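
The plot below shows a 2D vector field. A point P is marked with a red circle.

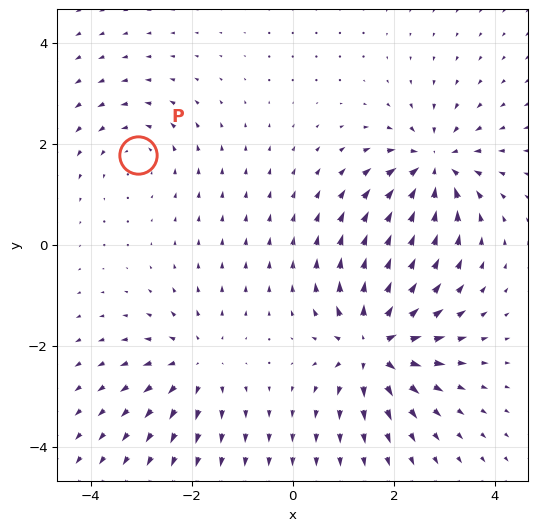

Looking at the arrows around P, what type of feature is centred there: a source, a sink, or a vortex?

vortex

At P (-3.1, 1.8) the arrows circulate counterclockwise. Divergence ≈0, curl about +3 — near-zero divergence with nonzero curl is a vortex.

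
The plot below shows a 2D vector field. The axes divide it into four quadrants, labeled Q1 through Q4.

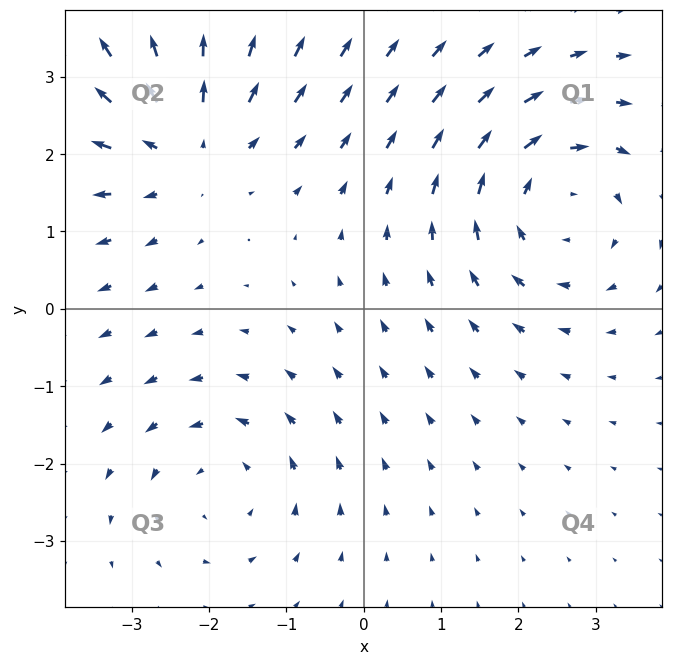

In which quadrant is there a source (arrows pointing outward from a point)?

The source sits at approximately (-2.3, 2.1), which lies in quadrant Q2. The divergence there is about +4, positive as expected for a source.

Q2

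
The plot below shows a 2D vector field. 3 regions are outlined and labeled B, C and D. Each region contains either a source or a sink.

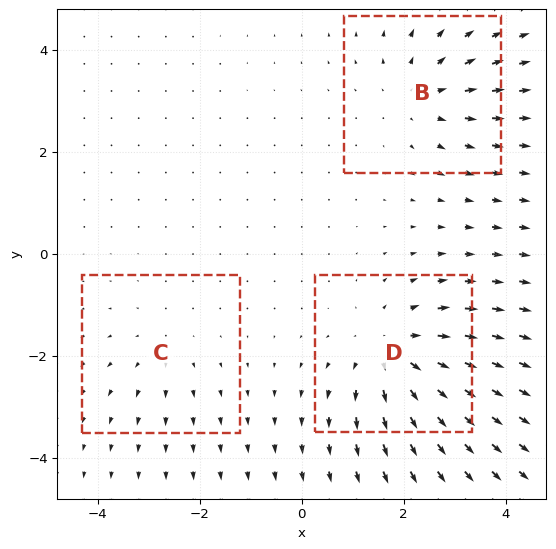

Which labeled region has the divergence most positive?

Divergence at each region's feature centre — B: about +3, C: about +2, D: about +4. Region D is most positive.

D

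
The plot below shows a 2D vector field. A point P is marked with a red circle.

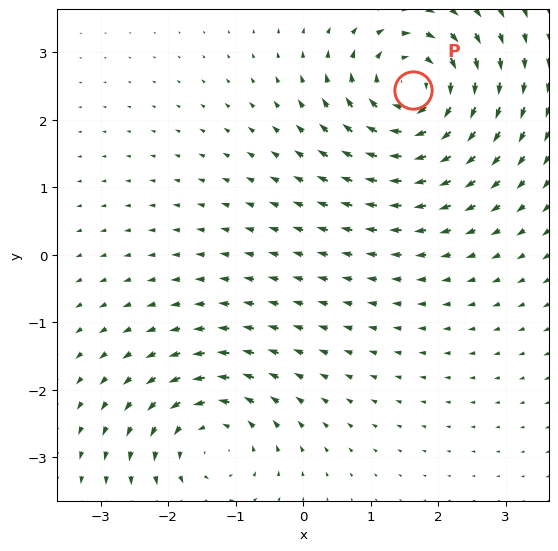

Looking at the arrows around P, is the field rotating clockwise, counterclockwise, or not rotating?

Near P at (1.6, 2.4) the arrows circulate clockwise. The curl (z-component) there is about -6; negative curl means clockwise rotation.

clockwise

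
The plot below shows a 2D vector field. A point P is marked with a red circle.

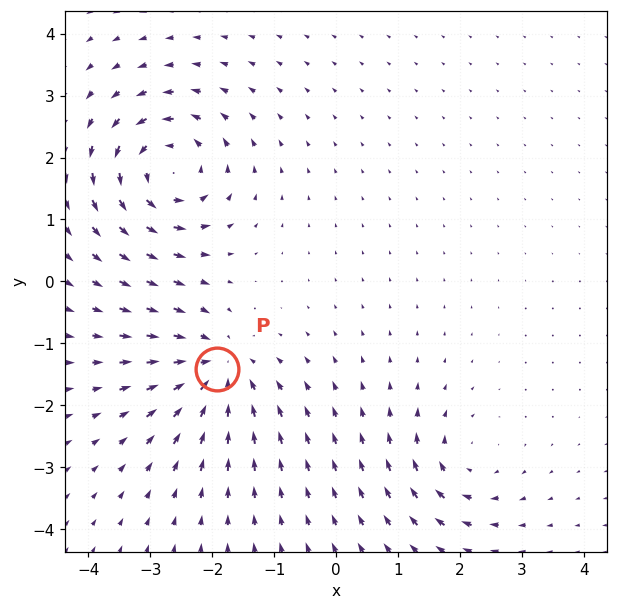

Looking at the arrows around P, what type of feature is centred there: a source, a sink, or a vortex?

At P (-1.9, -1.4) the arrows converge inward. Divergence about -5, curl ≈0 — negative divergence with near-zero curl is a sink.

sink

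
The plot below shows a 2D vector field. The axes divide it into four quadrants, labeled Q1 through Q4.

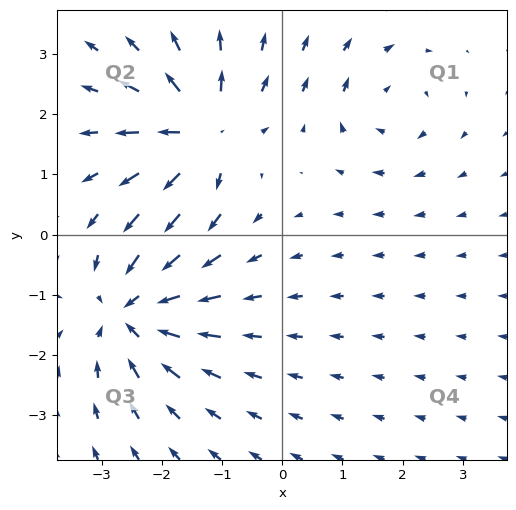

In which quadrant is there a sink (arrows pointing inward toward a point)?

The sink sits at approximately (-2.5, -1.3), which lies in quadrant Q3. The divergence there is about -6, negative as expected for a sink.

Q3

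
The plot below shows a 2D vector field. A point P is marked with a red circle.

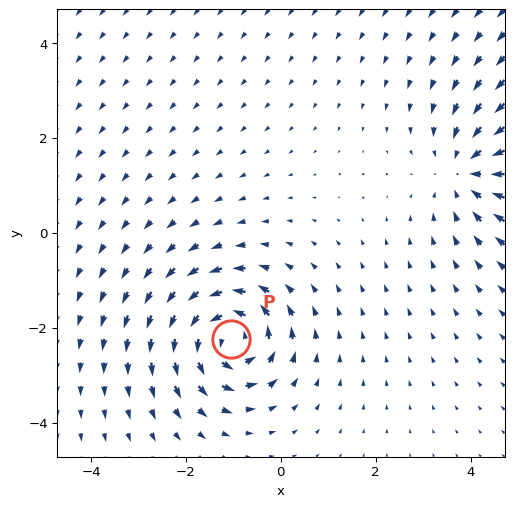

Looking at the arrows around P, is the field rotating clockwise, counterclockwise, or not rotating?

Near P at (-1.1, -2.2) the arrows circulate counterclockwise. The curl (z-component) there is about +4; positive curl means counterclockwise rotation.

counterclockwise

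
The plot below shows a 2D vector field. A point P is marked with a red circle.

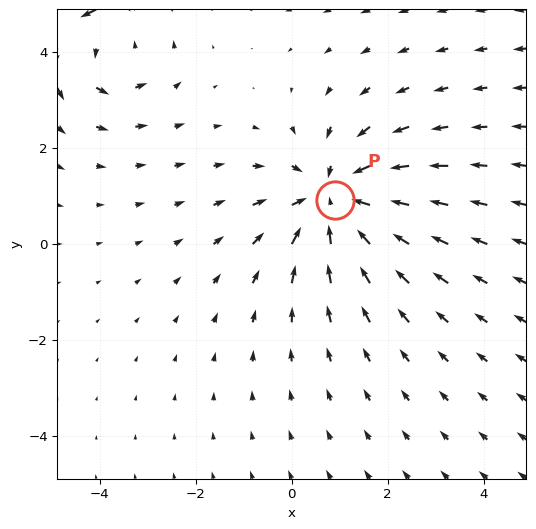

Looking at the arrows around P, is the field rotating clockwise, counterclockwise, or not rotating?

not rotating

Near P at (0.9, 0.9) the arrows show no circulation. The curl there is ≈0.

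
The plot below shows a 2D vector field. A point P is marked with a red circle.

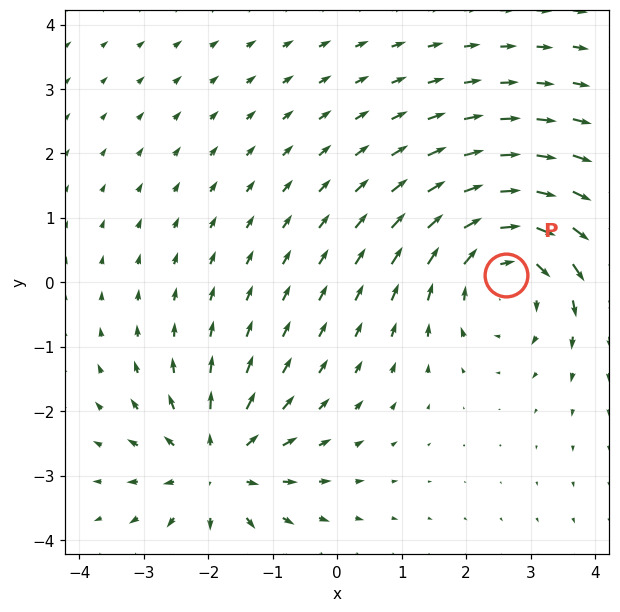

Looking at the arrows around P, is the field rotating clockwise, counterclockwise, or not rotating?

Near P at (2.6, 0.1) the arrows circulate clockwise. The curl (z-component) there is about -4; negative curl means clockwise rotation.

clockwise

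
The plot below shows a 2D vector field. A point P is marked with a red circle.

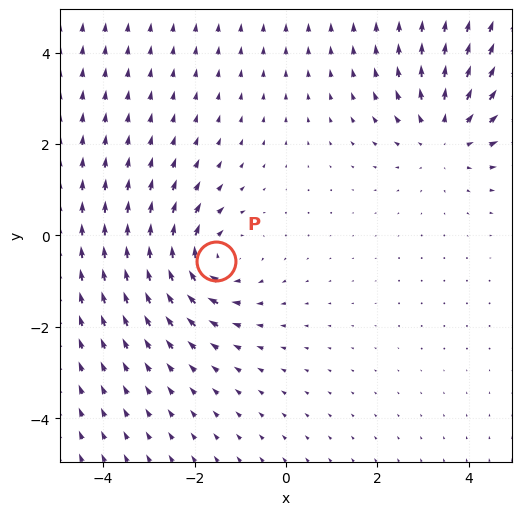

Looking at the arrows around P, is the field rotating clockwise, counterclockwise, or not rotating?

clockwise

Near P at (-1.5, -0.6) the arrows circulate clockwise. The curl (z-component) there is about -3; negative curl means clockwise rotation.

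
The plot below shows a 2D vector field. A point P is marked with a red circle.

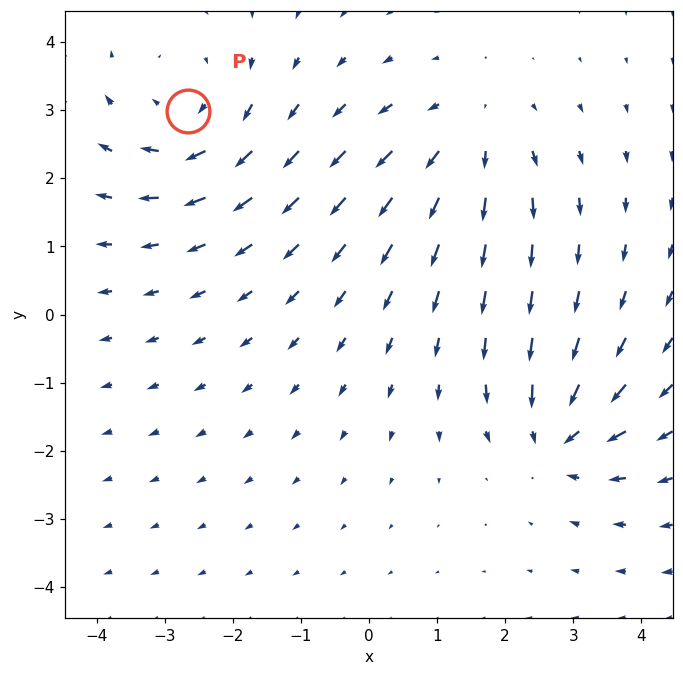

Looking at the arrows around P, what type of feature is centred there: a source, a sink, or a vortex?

vortex

At P (-2.7, 3.0) the arrows circulate clockwise. Divergence ≈0, curl about -4 — near-zero divergence with nonzero curl is a vortex.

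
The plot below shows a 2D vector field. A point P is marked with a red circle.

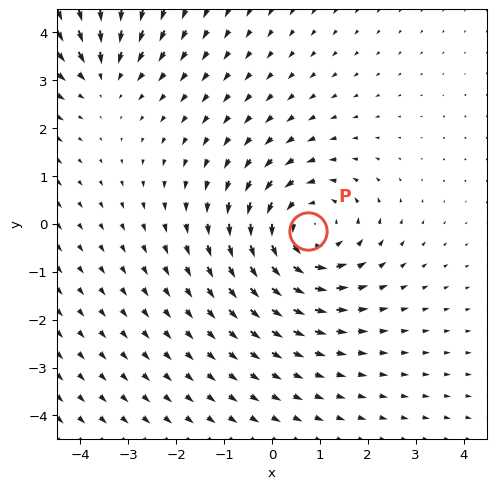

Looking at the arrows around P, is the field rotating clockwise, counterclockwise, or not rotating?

Near P at (0.8, -0.2) the arrows circulate counterclockwise. The curl (z-component) there is about +4; positive curl means counterclockwise rotation.

counterclockwise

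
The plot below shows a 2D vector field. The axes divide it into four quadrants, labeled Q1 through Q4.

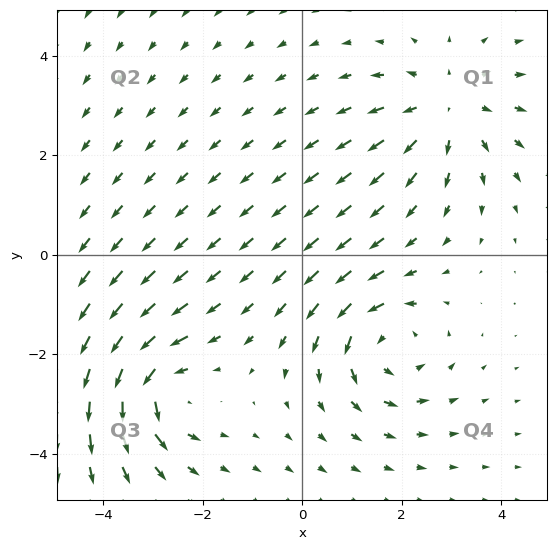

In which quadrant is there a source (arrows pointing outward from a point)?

Q1

The source sits at approximately (2.9, 3.0), which lies in quadrant Q1. The divergence there is about +3, positive as expected for a source.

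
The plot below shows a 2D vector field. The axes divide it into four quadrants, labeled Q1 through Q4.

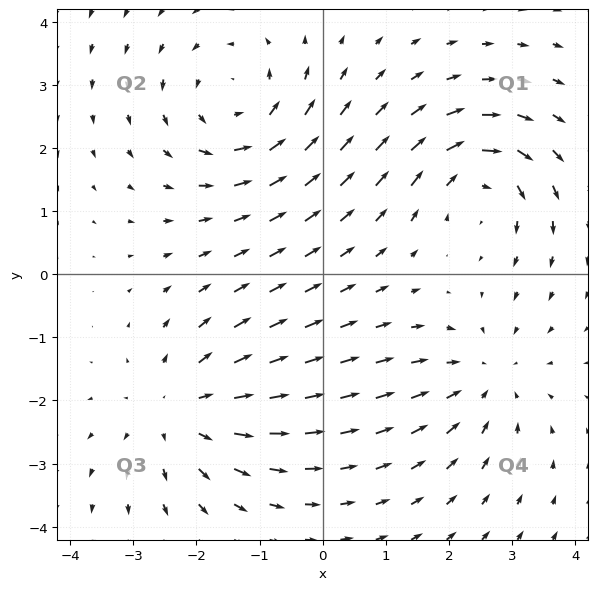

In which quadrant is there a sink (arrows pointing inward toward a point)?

The sink sits at approximately (2.6, -1.7), which lies in quadrant Q4. The divergence there is about -2, negative as expected for a sink.

Q4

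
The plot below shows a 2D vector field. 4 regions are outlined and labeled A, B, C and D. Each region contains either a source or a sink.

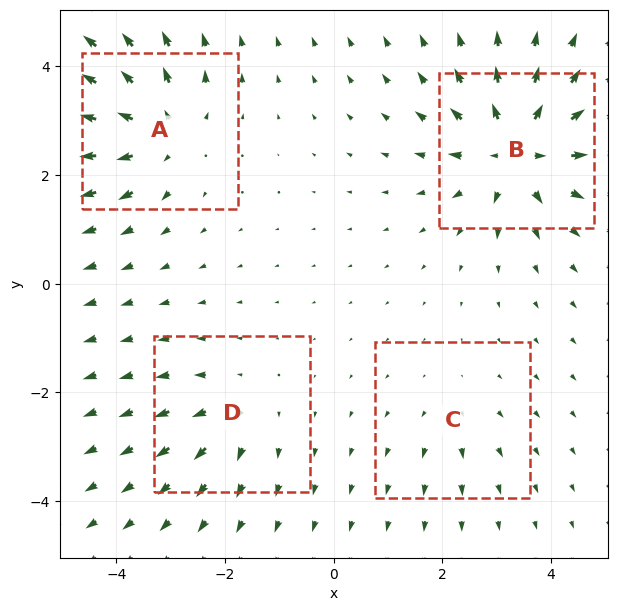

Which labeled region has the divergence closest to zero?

Divergence at each region's feature centre — A: about +6, B: about +8, C: about +2, D: about +4. Region C is closest to zero.

C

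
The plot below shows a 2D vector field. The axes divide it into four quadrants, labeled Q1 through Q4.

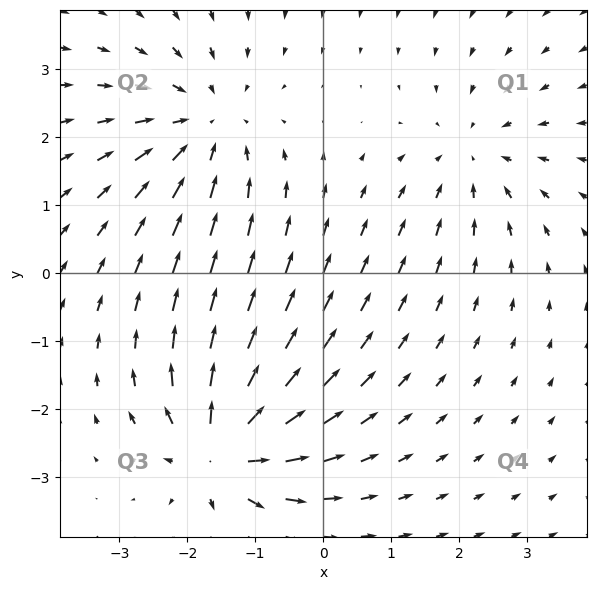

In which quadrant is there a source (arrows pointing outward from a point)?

The source sits at approximately (-1.5, -2.6), which lies in quadrant Q3. The divergence there is about +7, positive as expected for a source.

Q3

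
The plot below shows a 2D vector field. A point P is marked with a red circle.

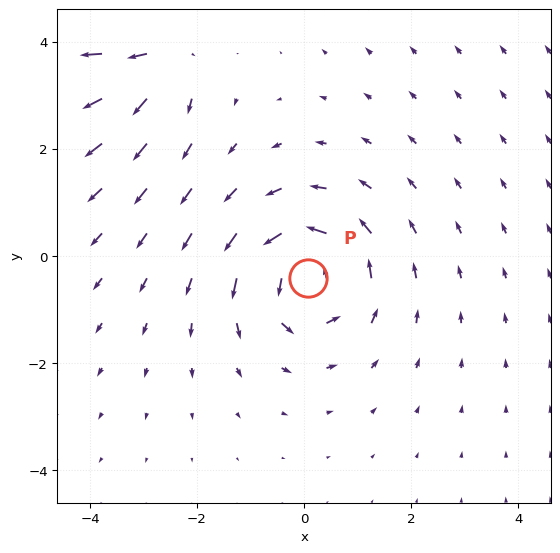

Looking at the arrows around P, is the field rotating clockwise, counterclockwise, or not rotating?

Near P at (0.1, -0.4) the arrows circulate counterclockwise. The curl (z-component) there is about +5; positive curl means counterclockwise rotation.

counterclockwise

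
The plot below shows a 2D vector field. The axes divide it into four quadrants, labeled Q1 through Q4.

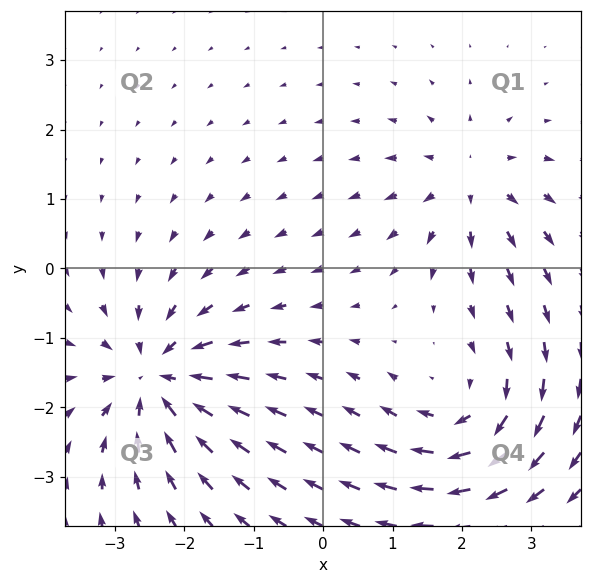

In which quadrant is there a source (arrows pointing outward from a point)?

Q1

The source sits at approximately (2.1, 1.2), which lies in quadrant Q1. The divergence there is about +4, positive as expected for a source.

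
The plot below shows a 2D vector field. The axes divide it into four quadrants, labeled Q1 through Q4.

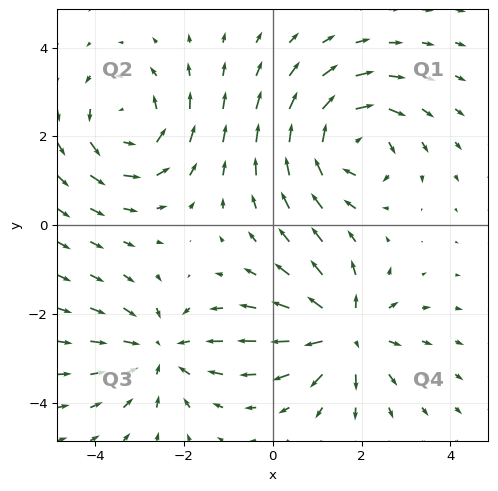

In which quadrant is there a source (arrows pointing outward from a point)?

The source sits at approximately (1.6, -2.4), which lies in quadrant Q4. The divergence there is about +5, positive as expected for a source.

Q4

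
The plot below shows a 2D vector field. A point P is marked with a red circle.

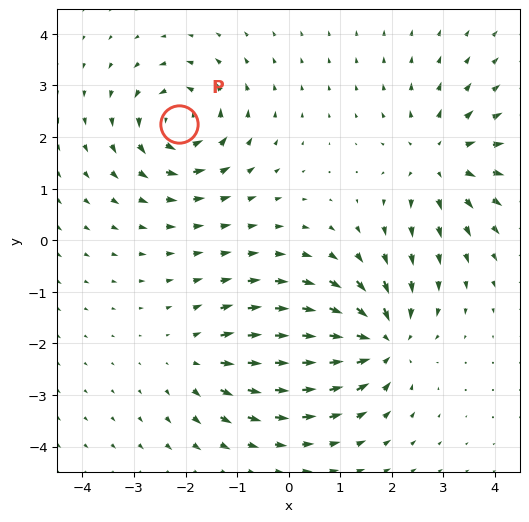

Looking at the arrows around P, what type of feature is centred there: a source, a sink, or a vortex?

At P (-2.1, 2.2) the arrows circulate counterclockwise. Divergence ≈0, curl about +6 — near-zero divergence with nonzero curl is a vortex.

vortex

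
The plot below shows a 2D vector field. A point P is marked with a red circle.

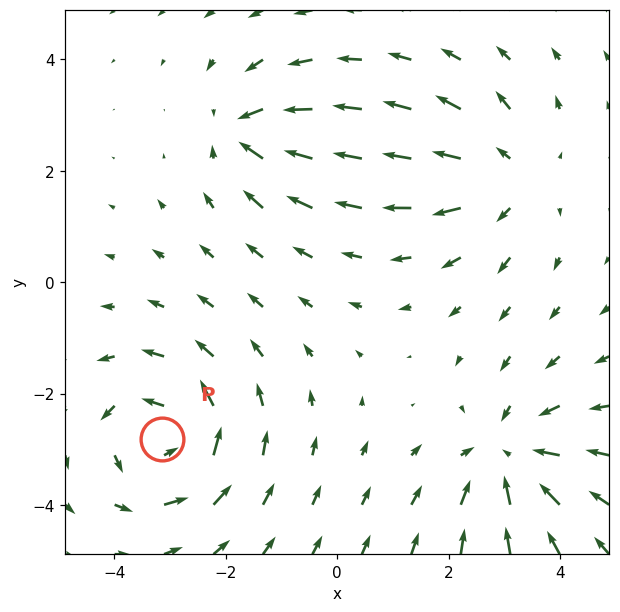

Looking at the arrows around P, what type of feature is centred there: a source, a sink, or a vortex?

vortex

At P (-3.1, -2.8) the arrows circulate counterclockwise. Divergence ≈0, curl about +5 — near-zero divergence with nonzero curl is a vortex.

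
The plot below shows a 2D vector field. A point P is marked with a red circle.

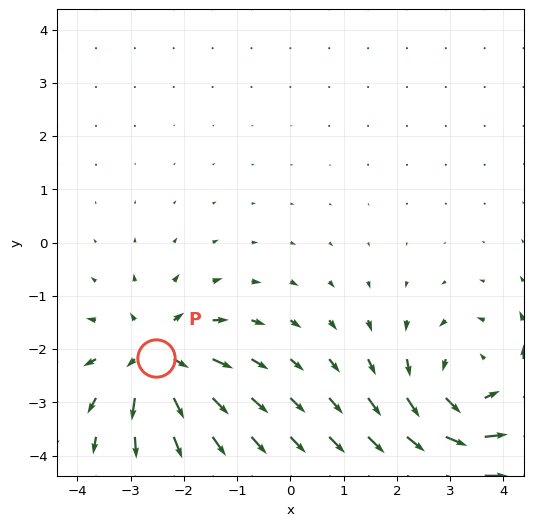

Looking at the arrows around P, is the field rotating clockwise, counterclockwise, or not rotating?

not rotating

Near P at (-2.5, -2.2) the arrows show no circulation. The curl there is ≈0.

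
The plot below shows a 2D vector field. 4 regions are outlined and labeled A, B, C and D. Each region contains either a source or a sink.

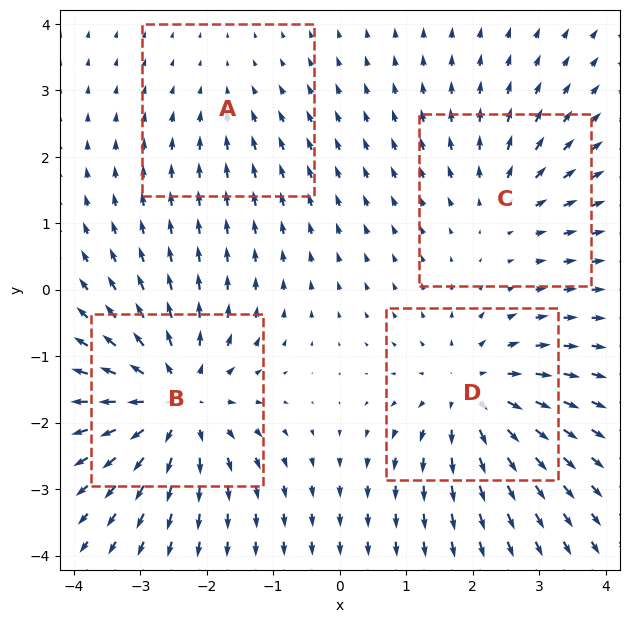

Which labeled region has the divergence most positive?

Divergence at each region's feature centre — A: about -2, B: about +7, C: about +3, D: about +5. Region B is most positive.

B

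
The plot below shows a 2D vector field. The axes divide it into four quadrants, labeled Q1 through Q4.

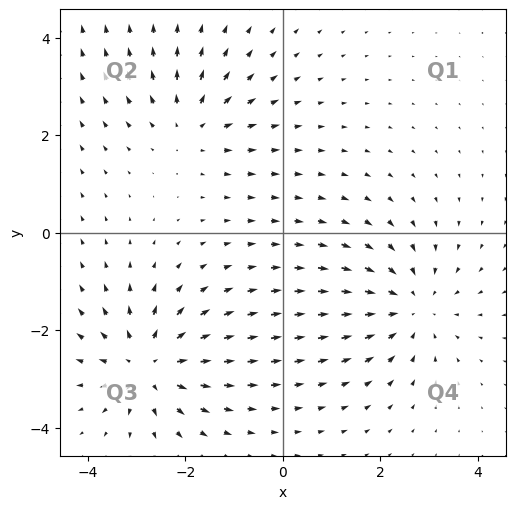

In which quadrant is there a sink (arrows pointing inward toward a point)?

The sink sits at approximately (2.6, -1.5), which lies in quadrant Q4. The divergence there is about -4, negative as expected for a sink.

Q4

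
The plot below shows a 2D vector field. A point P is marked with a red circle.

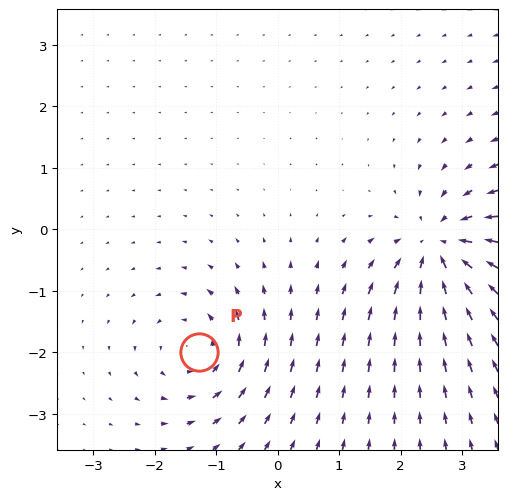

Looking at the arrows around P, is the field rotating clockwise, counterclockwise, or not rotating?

counterclockwise

Near P at (-1.3, -2.0) the arrows circulate counterclockwise. The curl (z-component) there is about +5; positive curl means counterclockwise rotation.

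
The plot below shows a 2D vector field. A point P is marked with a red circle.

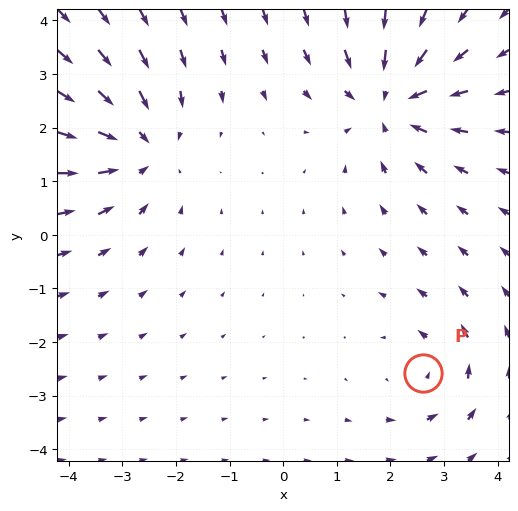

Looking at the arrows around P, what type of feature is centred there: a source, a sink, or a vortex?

vortex

At P (2.6, -2.6) the arrows circulate counterclockwise. Divergence ≈0, curl about +3 — near-zero divergence with nonzero curl is a vortex.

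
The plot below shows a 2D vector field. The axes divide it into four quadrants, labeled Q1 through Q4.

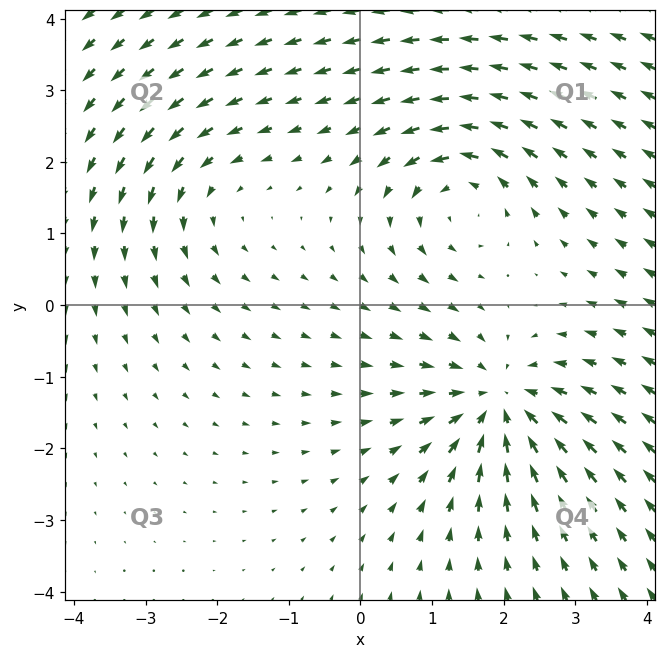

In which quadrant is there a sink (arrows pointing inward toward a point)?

The sink sits at approximately (1.9, -1.4), which lies in quadrant Q4. The divergence there is about -4, negative as expected for a sink.

Q4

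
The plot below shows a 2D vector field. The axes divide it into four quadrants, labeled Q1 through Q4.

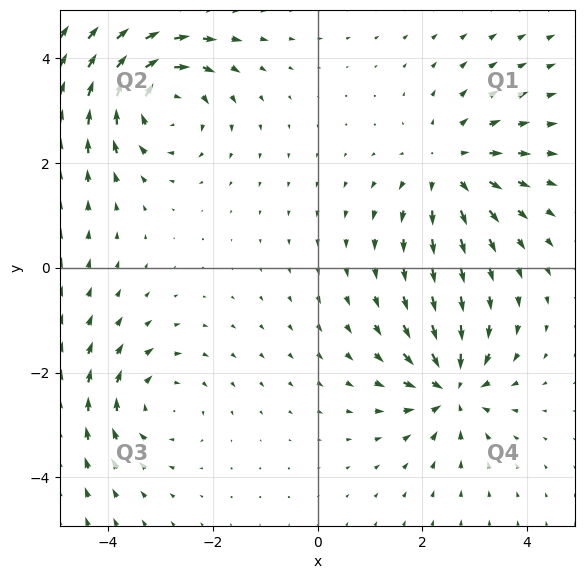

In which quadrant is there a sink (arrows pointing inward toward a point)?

Q4

The sink sits at approximately (2.6, -2.3), which lies in quadrant Q4. The divergence there is about -5, negative as expected for a sink.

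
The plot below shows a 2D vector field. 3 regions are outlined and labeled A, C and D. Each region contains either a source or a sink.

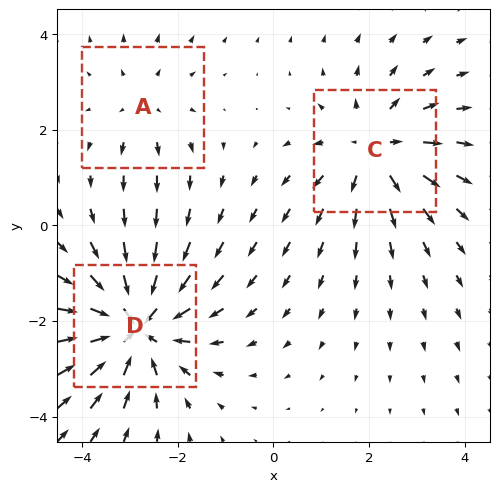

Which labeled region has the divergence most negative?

Divergence at each region's feature centre — A: about +2, C: about +3, D: about -4. Region D is most negative.

D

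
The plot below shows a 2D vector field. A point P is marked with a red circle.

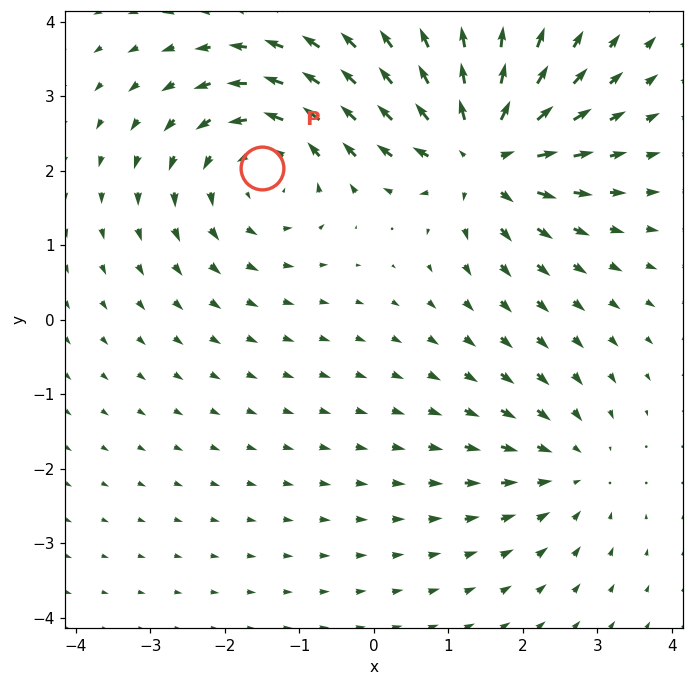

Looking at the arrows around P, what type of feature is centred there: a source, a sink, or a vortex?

vortex

At P (-1.5, 2.0) the arrows circulate counterclockwise. Divergence ≈0, curl about +4 — near-zero divergence with nonzero curl is a vortex.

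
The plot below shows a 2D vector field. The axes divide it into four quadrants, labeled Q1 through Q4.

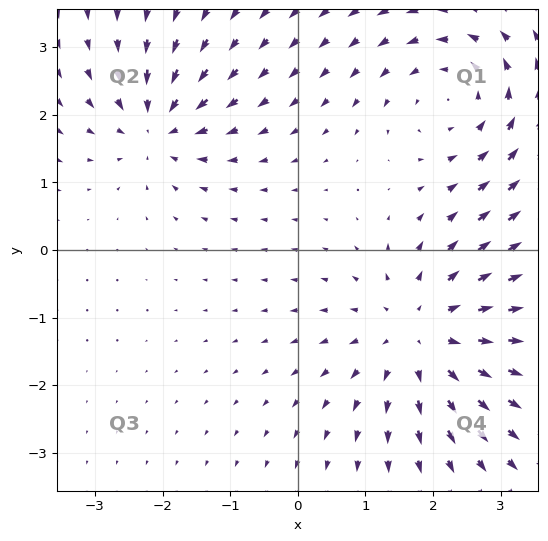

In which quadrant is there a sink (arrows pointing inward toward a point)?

The sink sits at approximately (-2.1, 1.8), which lies in quadrant Q2. The divergence there is about -4, negative as expected for a sink.

Q2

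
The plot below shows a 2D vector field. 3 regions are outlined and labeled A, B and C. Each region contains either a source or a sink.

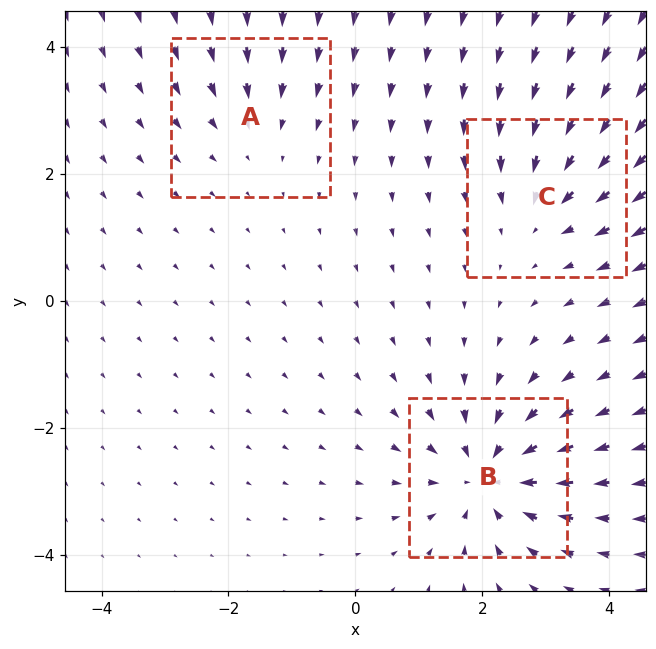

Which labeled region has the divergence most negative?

Divergence at each region's feature centre — A: about -2, B: about -5, C: about -3. Region B is most negative.

B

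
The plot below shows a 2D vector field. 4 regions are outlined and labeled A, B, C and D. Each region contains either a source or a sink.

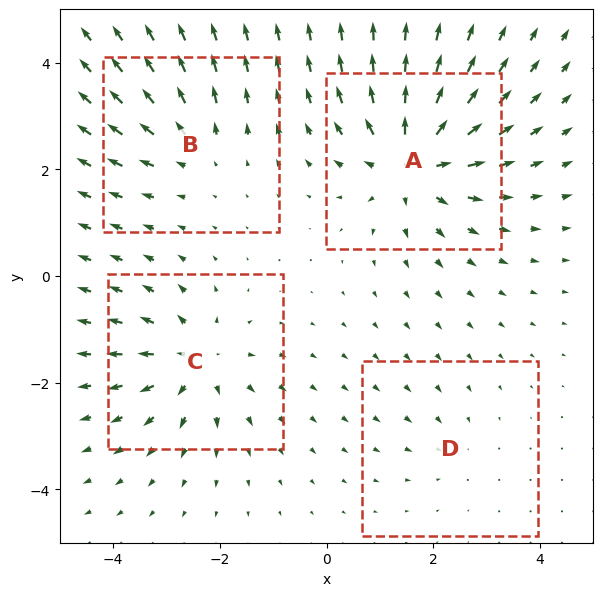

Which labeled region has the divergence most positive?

Divergence at each region's feature centre — A: about +7, B: about +4, C: about +5, D: about -2. Region A is most positive.

A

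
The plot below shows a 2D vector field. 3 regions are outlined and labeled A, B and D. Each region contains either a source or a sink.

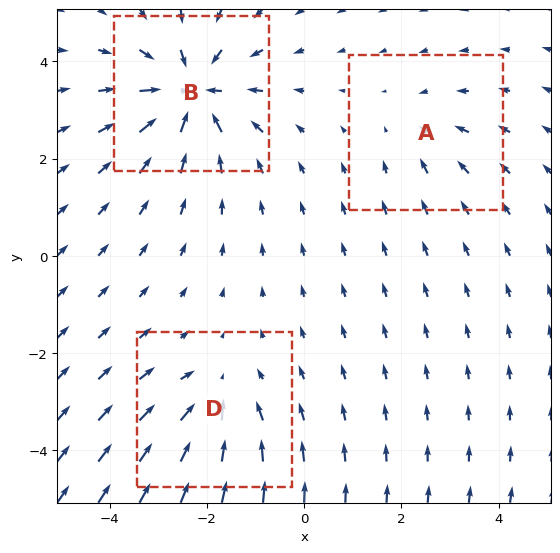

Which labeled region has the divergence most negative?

B

Divergence at each region's feature centre — A: about -2, B: about -5, D: about -3. Region B is most negative.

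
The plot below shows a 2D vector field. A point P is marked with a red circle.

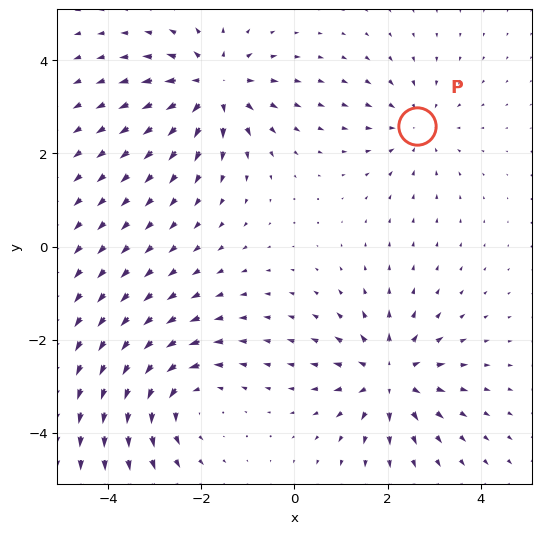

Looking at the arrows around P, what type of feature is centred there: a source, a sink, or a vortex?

sink

At P (2.6, 2.6) the arrows converge inward. Divergence about -3, curl ≈0 — negative divergence with near-zero curl is a sink.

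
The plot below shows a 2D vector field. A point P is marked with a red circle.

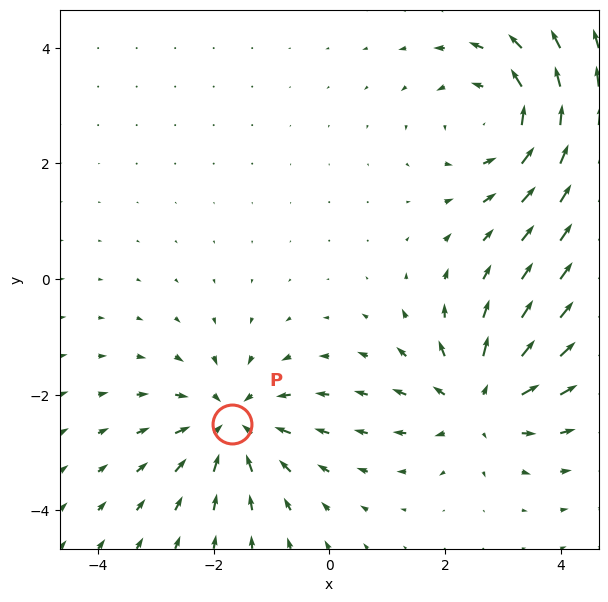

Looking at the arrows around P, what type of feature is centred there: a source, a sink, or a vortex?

sink

At P (-1.7, -2.5) the arrows converge inward. Divergence about -4, curl ≈0 — negative divergence with near-zero curl is a sink.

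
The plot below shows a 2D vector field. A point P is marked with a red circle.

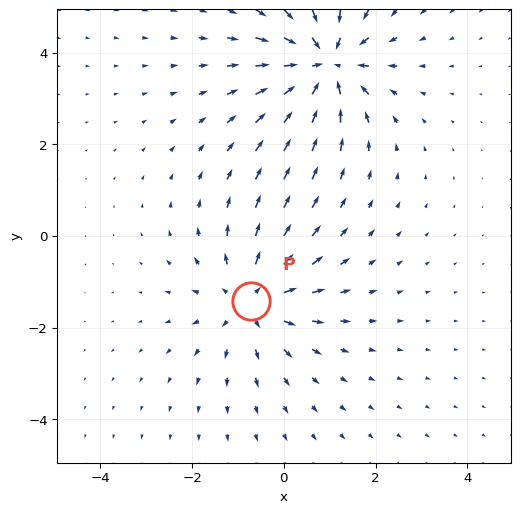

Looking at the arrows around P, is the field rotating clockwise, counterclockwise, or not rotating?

not rotating

Near P at (-0.7, -1.4) the arrows show no circulation. The curl there is ≈0.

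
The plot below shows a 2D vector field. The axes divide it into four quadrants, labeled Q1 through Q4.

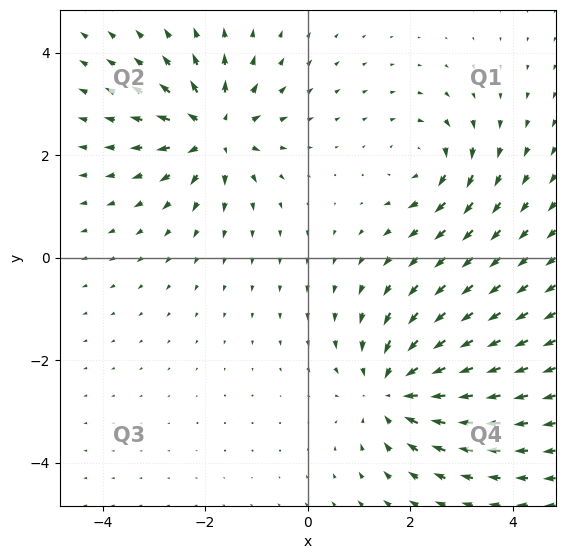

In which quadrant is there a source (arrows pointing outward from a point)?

The source sits at approximately (-1.8, 2.5), which lies in quadrant Q2. The divergence there is about +6, positive as expected for a source.

Q2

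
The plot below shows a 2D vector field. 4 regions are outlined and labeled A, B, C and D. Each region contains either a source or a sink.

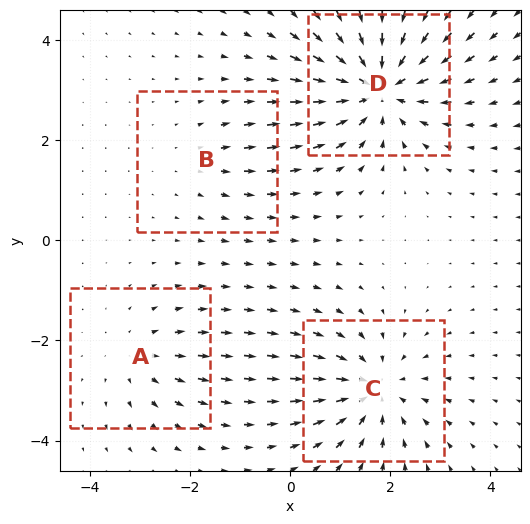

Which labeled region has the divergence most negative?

Divergence at each region's feature centre — A: about +3, B: about +2, C: about -5, D: about -7. Region D is most negative.

D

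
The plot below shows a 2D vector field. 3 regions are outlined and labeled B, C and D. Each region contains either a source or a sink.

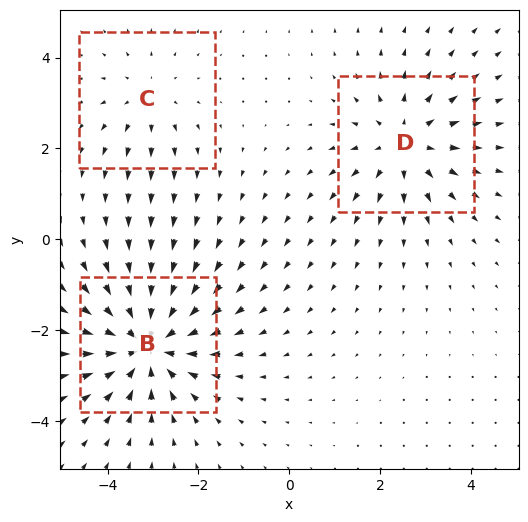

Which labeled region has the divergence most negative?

Divergence at each region's feature centre — B: about -4, C: about +2, D: about +3. Region B is most negative.

B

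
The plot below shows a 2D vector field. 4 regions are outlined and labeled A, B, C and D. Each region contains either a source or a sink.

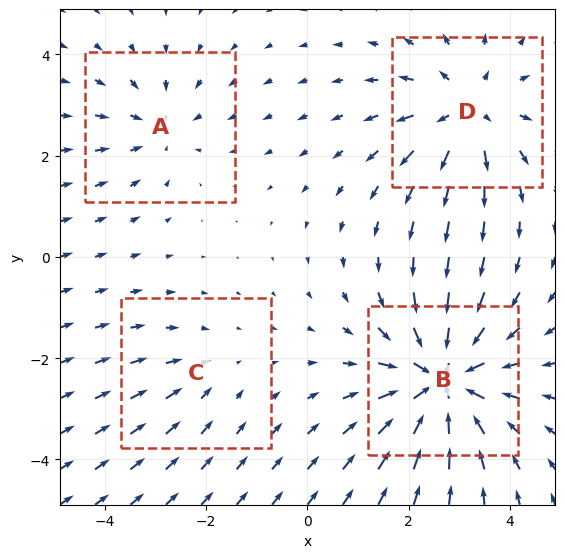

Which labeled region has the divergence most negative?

B

Divergence at each region's feature centre — A: about -3, B: about -6, C: about -2, D: about +4. Region B is most negative.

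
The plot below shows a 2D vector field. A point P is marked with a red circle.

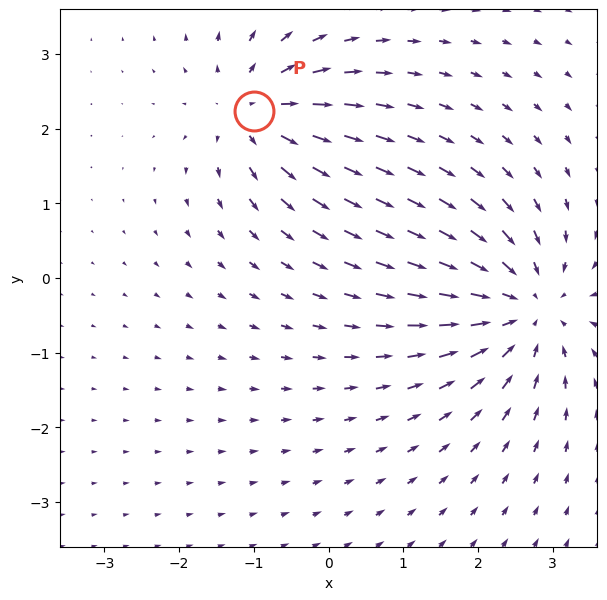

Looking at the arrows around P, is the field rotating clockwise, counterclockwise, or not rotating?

Near P at (-1.0, 2.2) the arrows show no circulation. The curl there is ≈0.

not rotating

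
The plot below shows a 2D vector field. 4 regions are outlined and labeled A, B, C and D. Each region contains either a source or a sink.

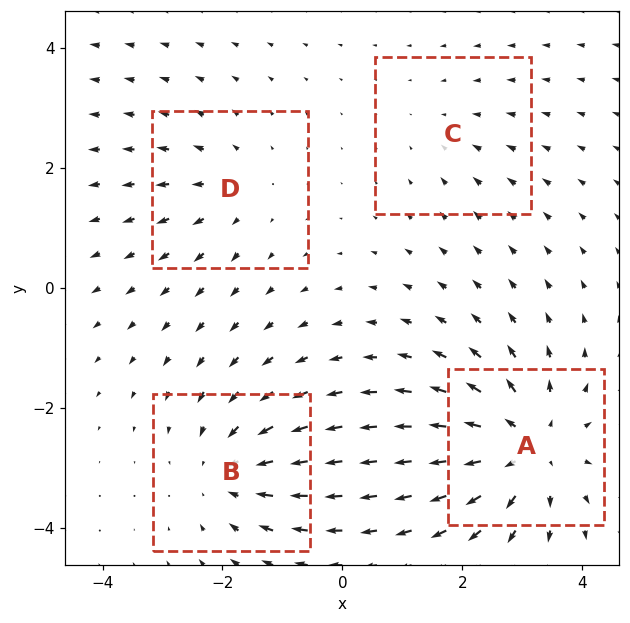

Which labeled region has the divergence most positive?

Divergence at each region's feature centre — A: about +6, B: about -4, C: about -2, D: about +3. Region A is most positive.

A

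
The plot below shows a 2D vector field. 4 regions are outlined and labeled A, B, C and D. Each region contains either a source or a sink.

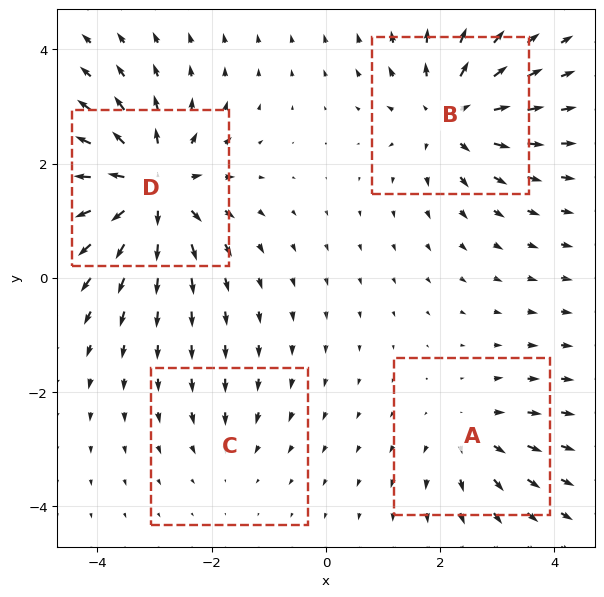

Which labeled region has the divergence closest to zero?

Divergence at each region's feature centre — A: about +4, B: about +6, C: about -2, D: about +8. Region C is closest to zero.

C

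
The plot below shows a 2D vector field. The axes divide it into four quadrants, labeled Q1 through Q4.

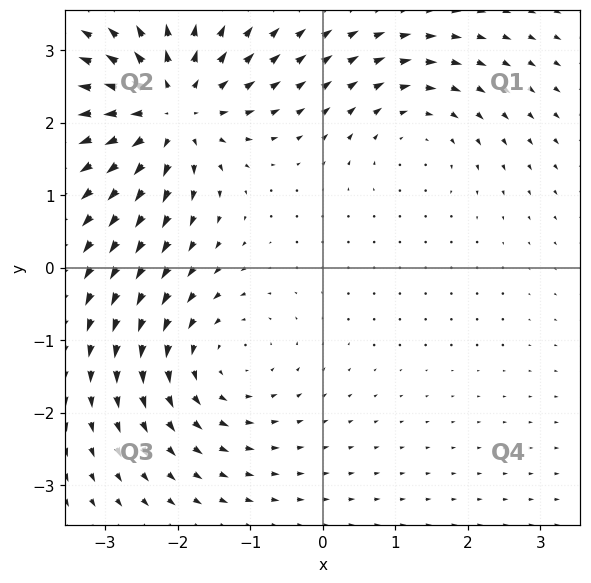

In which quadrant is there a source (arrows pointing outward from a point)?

Q2

The source sits at approximately (-2.1, 2.2), which lies in quadrant Q2. The divergence there is about +5, positive as expected for a source.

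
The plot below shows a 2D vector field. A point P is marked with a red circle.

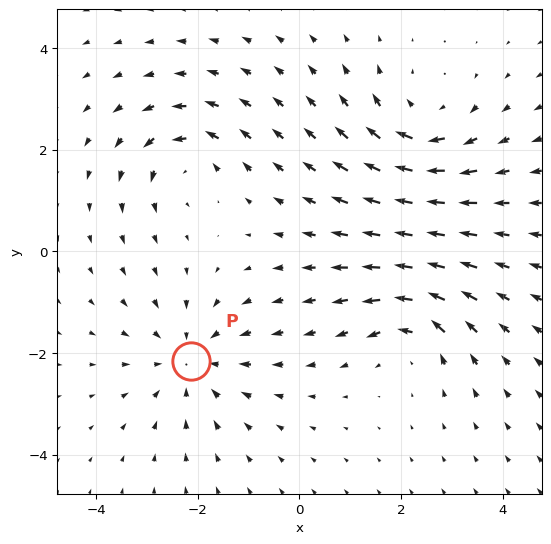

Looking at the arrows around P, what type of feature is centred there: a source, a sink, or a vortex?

sink

At P (-2.1, -2.1) the arrows converge inward. Divergence about -4, curl ≈0 — negative divergence with near-zero curl is a sink.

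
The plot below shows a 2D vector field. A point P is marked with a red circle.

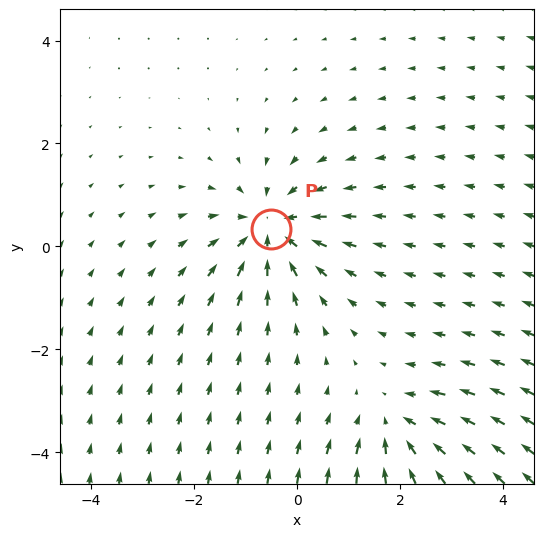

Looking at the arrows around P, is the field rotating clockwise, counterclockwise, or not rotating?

not rotating

Near P at (-0.5, 0.3) the arrows show no circulation. The curl there is ≈0.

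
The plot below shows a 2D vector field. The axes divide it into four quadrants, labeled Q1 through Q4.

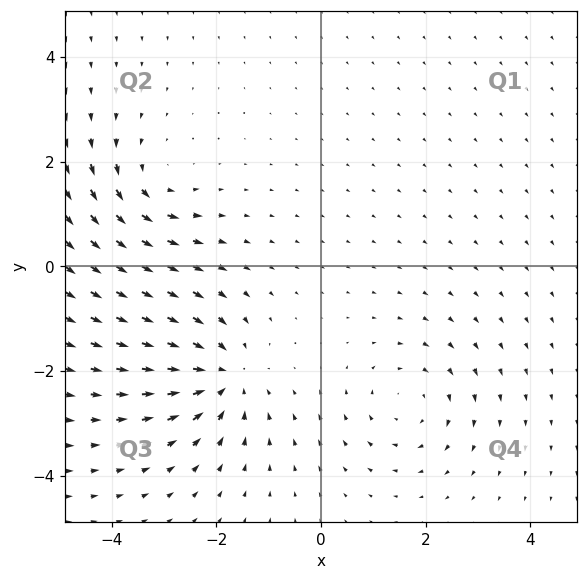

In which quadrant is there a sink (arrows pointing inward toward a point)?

The sink sits at approximately (-1.9, -2.1), which lies in quadrant Q3. The divergence there is about -5, negative as expected for a sink.

Q3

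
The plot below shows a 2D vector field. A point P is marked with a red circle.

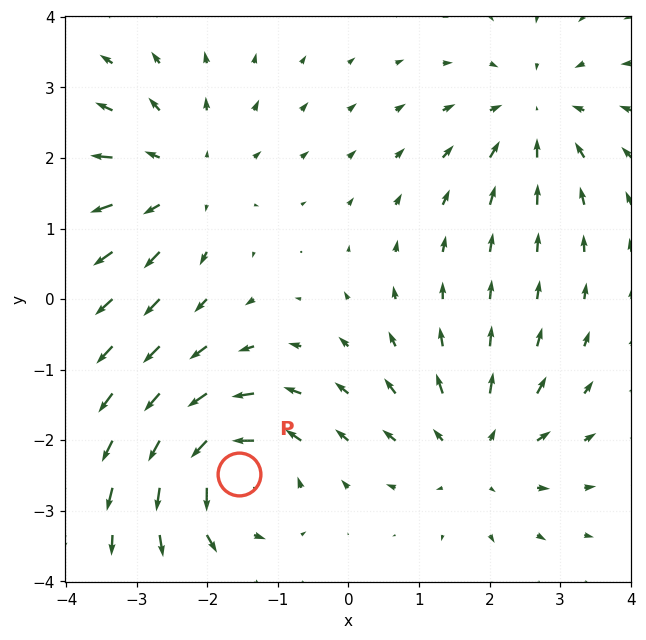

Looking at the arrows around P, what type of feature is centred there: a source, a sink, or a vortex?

At P (-1.5, -2.5) the arrows circulate counterclockwise. Divergence ≈0, curl about +6 — near-zero divergence with nonzero curl is a vortex.

vortex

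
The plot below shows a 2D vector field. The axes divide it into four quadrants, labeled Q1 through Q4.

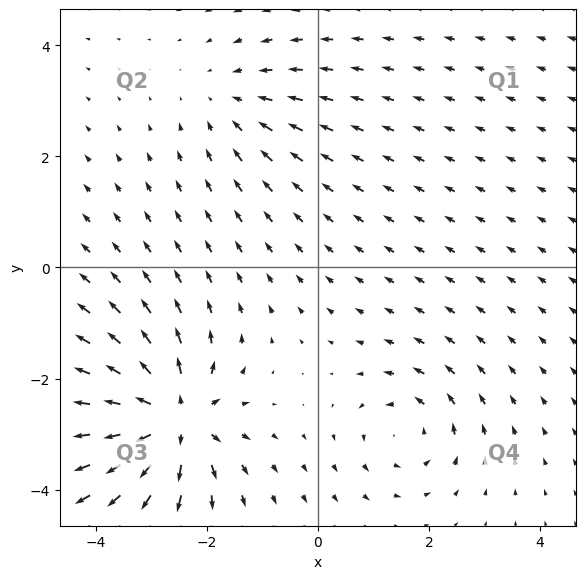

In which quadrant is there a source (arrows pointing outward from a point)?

The source sits at approximately (-2.6, -2.7), which lies in quadrant Q3. The divergence there is about +6, positive as expected for a source.

Q3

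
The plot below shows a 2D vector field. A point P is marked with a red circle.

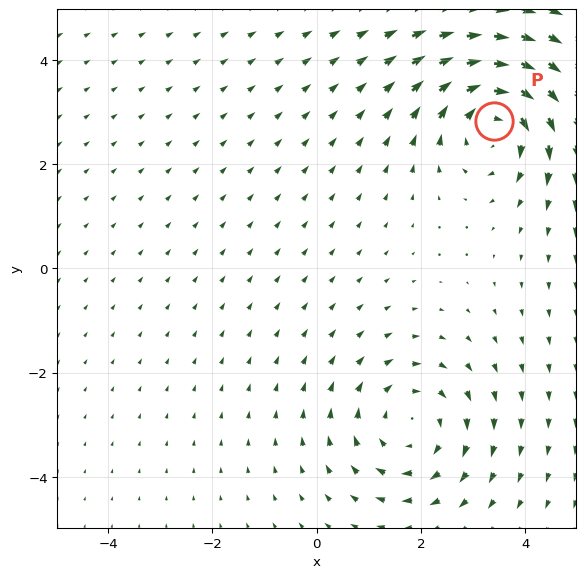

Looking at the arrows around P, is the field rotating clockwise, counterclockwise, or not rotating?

clockwise

Near P at (3.4, 2.8) the arrows circulate clockwise. The curl (z-component) there is about -4; negative curl means clockwise rotation.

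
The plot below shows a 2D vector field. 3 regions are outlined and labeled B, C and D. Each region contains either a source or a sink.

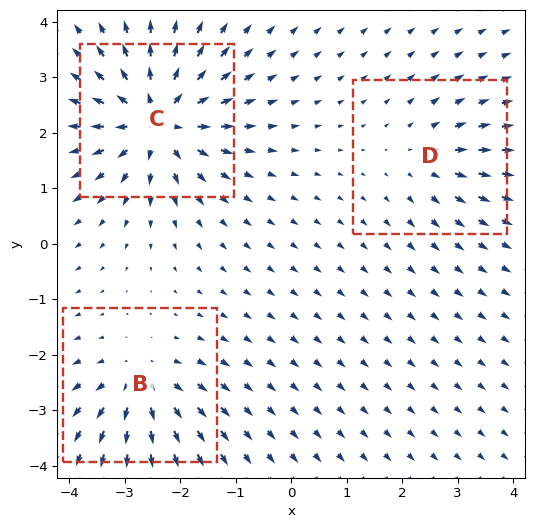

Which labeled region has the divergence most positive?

Divergence at each region's feature centre — B: about +4, C: about +6, D: about +2. Region C is most positive.

C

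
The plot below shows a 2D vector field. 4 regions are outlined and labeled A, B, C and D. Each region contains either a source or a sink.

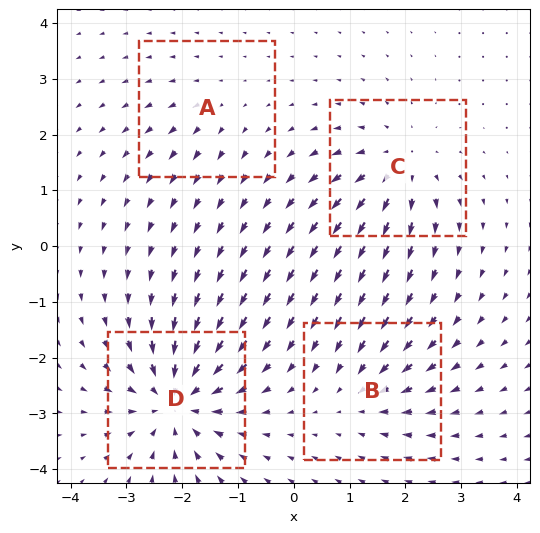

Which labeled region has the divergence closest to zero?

A

Divergence at each region's feature centre — A: about +2, B: about -3, C: about +5, D: about -7. Region A is closest to zero.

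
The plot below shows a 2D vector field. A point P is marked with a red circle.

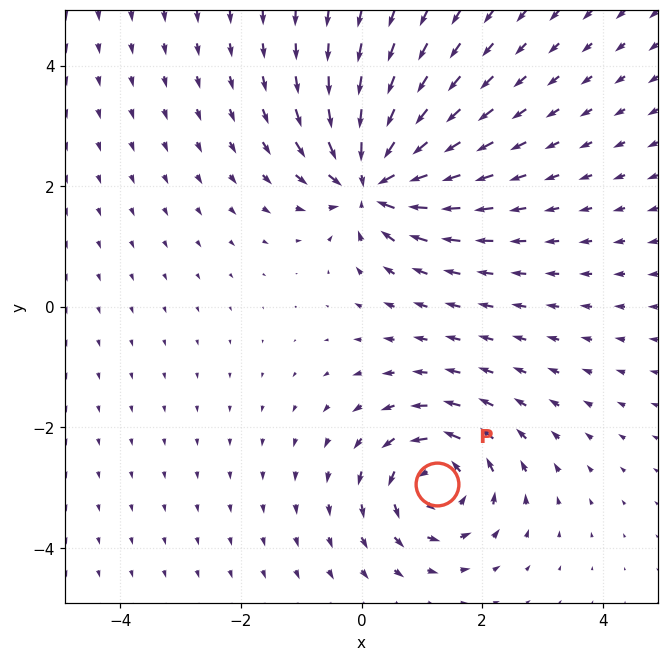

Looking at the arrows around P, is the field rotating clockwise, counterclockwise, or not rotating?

Near P at (1.2, -2.9) the arrows circulate counterclockwise. The curl (z-component) there is about +5; positive curl means counterclockwise rotation.

counterclockwise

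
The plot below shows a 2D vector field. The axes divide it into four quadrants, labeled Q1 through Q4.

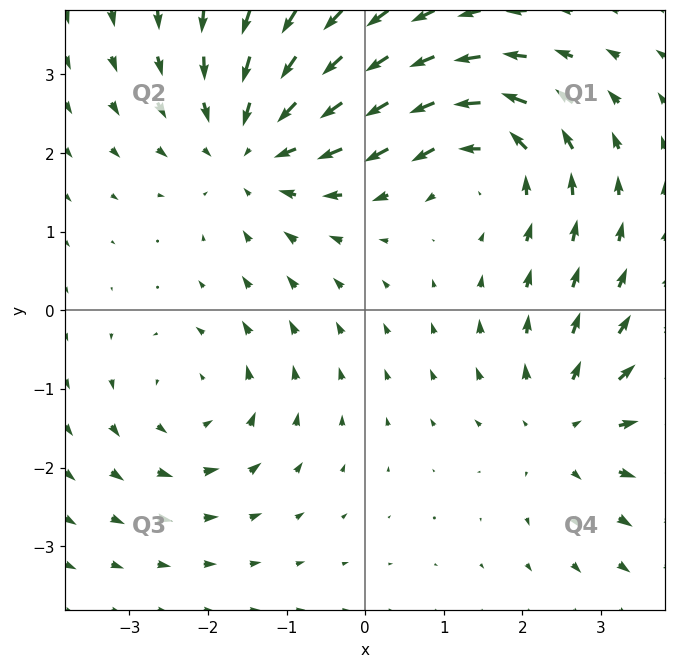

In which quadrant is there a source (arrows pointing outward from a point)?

The source sits at approximately (2.6, -1.5), which lies in quadrant Q4. The divergence there is about +3, positive as expected for a source.

Q4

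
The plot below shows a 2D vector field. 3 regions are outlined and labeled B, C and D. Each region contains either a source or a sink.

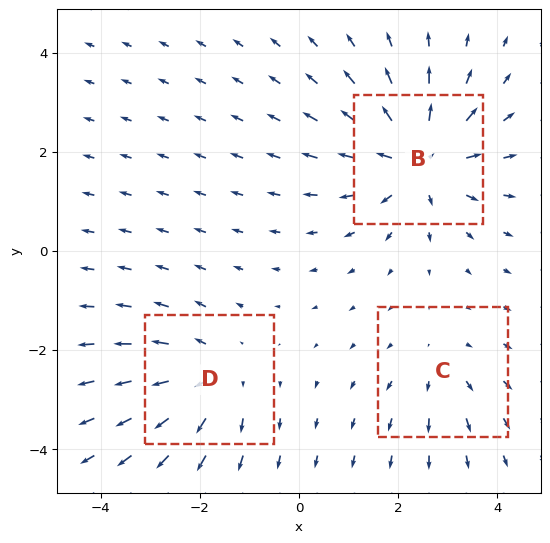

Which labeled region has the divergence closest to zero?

Divergence at each region's feature centre — B: about +4, C: about +2, D: about +3. Region C is closest to zero.

C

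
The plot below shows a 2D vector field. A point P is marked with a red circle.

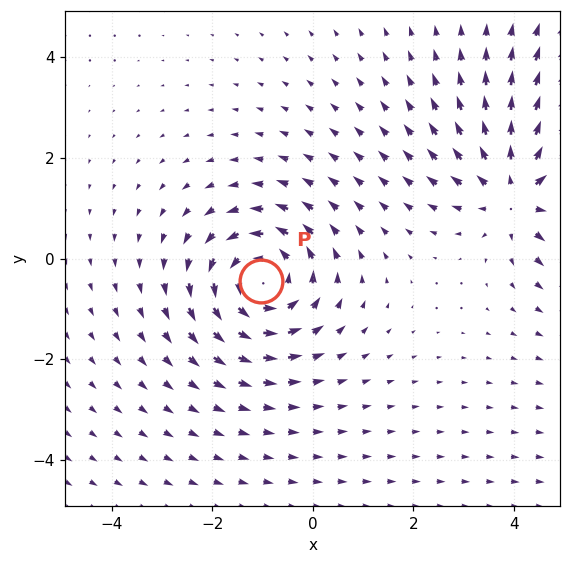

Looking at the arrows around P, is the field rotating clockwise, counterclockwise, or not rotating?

Near P at (-1.0, -0.4) the arrows circulate counterclockwise. The curl (z-component) there is about +3; positive curl means counterclockwise rotation.

counterclockwise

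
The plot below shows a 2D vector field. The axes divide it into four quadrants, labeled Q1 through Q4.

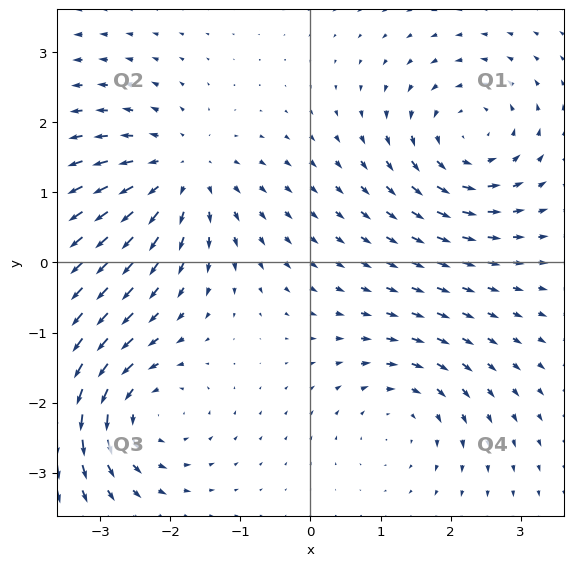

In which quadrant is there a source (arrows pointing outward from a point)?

The source sits at approximately (-1.9, 1.3), which lies in quadrant Q2. The divergence there is about +5, positive as expected for a source.

Q2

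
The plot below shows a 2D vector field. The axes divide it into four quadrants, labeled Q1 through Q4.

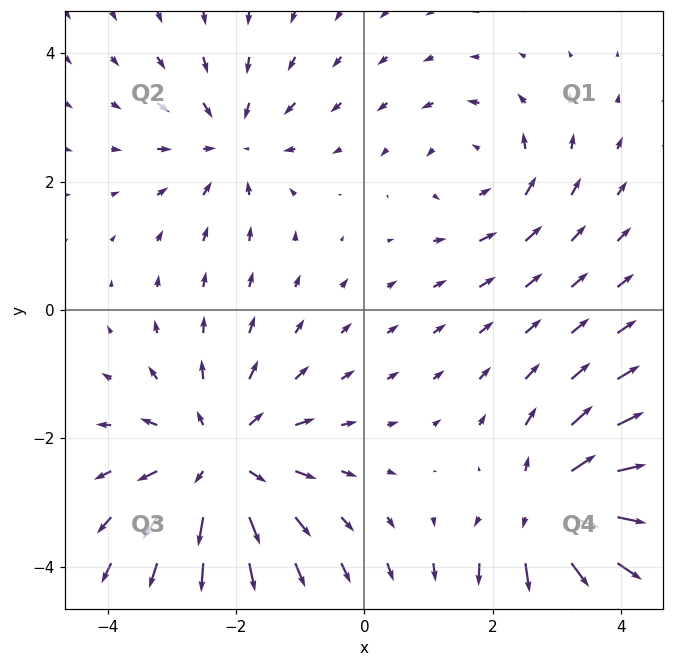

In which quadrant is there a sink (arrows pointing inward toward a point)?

Q2

The sink sits at approximately (-2.1, 2.6), which lies in quadrant Q2. The divergence there is about -3, negative as expected for a sink.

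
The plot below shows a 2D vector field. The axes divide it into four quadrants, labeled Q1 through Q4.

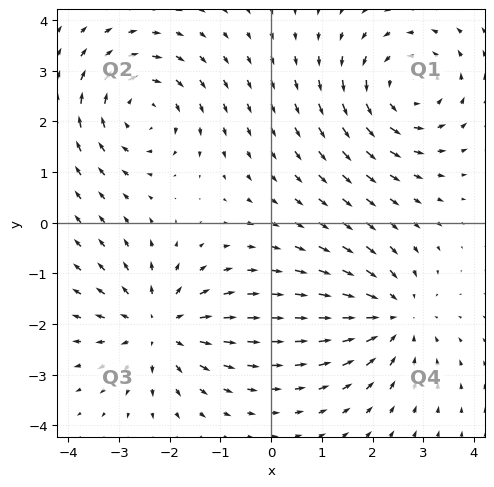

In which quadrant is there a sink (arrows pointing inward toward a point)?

Q4

The sink sits at approximately (2.4, -1.9), which lies in quadrant Q4. The divergence there is about -4, negative as expected for a sink.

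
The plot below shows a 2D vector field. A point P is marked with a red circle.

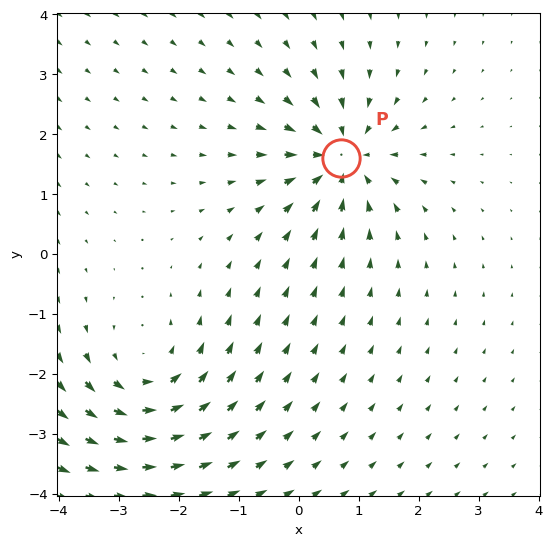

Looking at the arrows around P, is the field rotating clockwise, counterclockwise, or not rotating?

not rotating

Near P at (0.7, 1.6) the arrows show no circulation. The curl there is ≈0.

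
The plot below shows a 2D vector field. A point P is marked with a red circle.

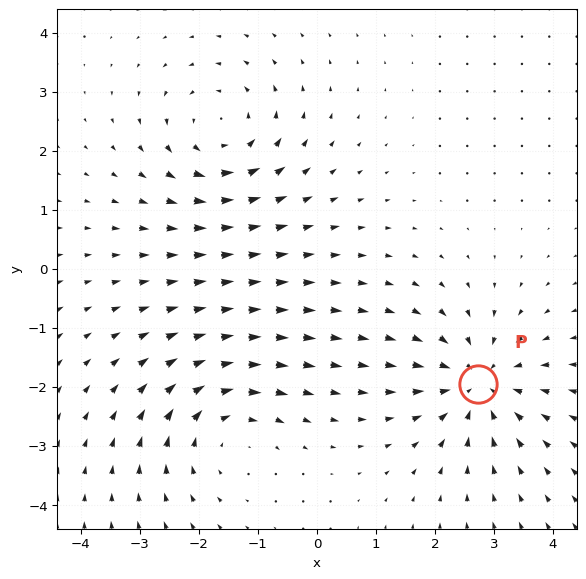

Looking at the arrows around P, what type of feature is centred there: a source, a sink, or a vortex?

sink

At P (2.7, -1.9) the arrows converge inward. Divergence about -4, curl ≈0 — negative divergence with near-zero curl is a sink.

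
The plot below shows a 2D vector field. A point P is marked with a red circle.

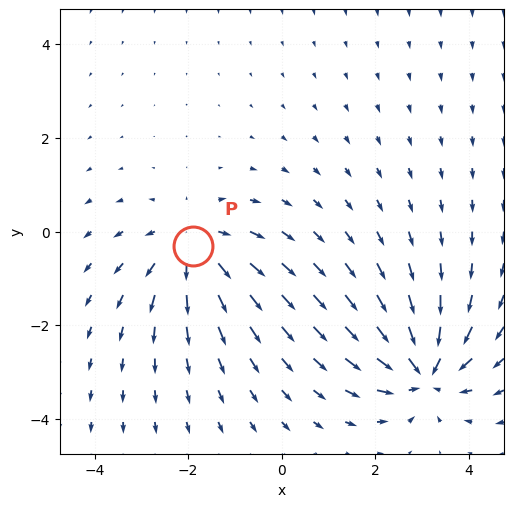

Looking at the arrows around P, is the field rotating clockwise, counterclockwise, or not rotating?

Near P at (-1.9, -0.3) the arrows show no circulation. The curl there is ≈0.

not rotating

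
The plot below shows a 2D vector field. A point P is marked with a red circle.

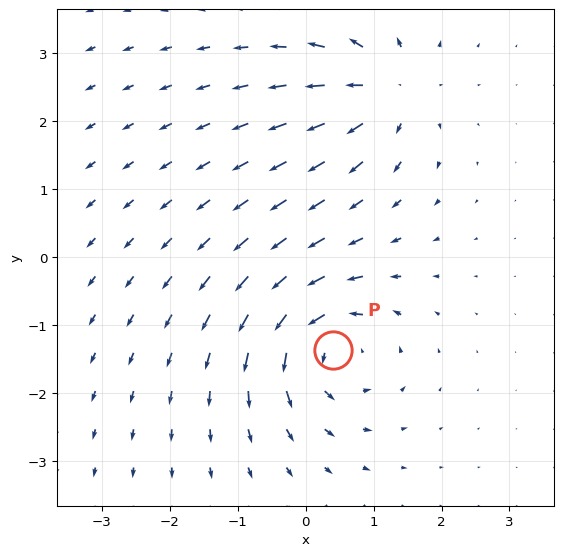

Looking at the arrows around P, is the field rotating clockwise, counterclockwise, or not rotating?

Near P at (0.4, -1.4) the arrows circulate counterclockwise. The curl (z-component) there is about +7; positive curl means counterclockwise rotation.

counterclockwise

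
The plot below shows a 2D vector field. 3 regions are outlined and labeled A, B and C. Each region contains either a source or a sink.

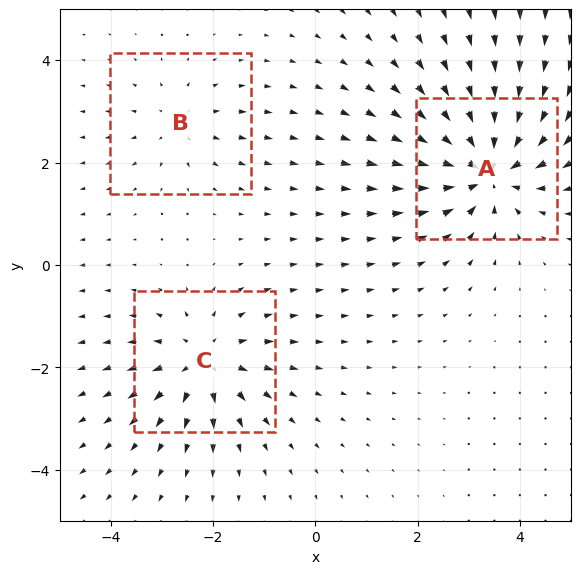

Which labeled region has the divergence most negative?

A

Divergence at each region's feature centre — A: about -5, B: about +2, C: about +4. Region A is most negative.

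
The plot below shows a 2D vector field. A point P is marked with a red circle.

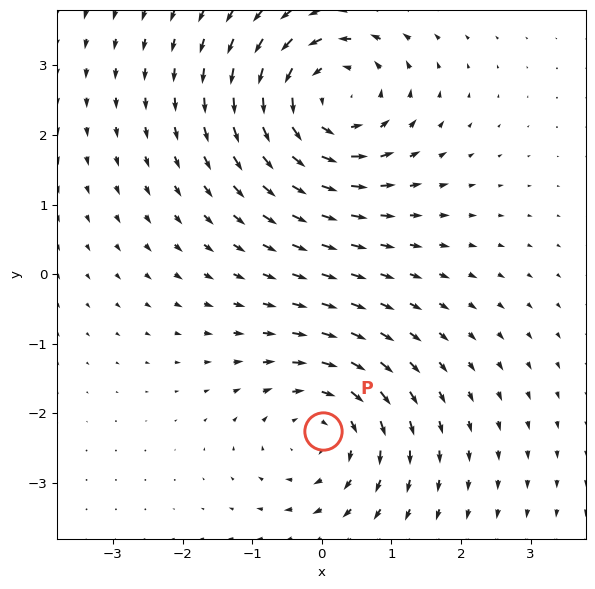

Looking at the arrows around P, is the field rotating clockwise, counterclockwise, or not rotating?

clockwise

Near P at (0.0, -2.3) the arrows circulate clockwise. The curl (z-component) there is about -3; negative curl means clockwise rotation.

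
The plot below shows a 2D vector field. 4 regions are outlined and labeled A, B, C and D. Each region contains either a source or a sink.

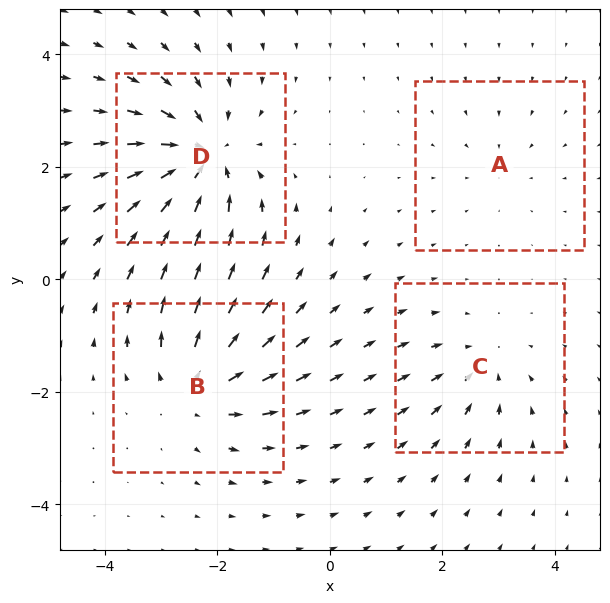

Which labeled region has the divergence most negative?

D

Divergence at each region's feature centre — A: about -2, B: about +5, C: about -4, D: about -7. Region D is most negative.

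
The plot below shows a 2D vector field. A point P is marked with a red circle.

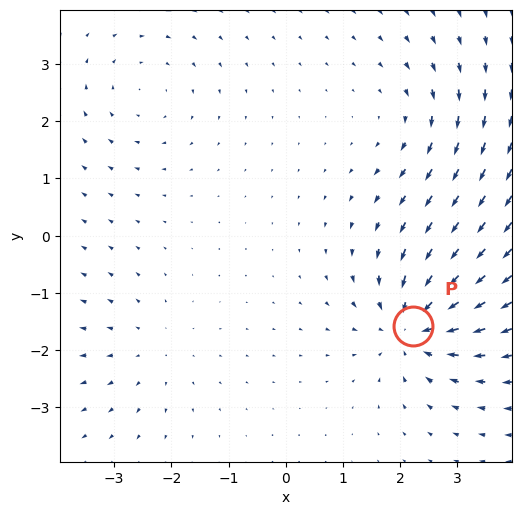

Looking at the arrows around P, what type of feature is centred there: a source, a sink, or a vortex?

At P (2.2, -1.6) the arrows converge inward. Divergence about -6, curl ≈0 — negative divergence with near-zero curl is a sink.

sink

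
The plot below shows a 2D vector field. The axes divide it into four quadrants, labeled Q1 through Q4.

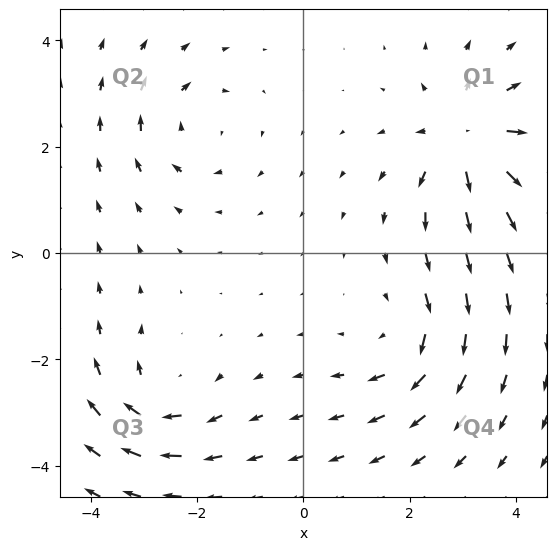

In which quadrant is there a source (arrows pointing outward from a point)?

Q1

The source sits at approximately (3.1, 2.1), which lies in quadrant Q1. The divergence there is about +6, positive as expected for a source.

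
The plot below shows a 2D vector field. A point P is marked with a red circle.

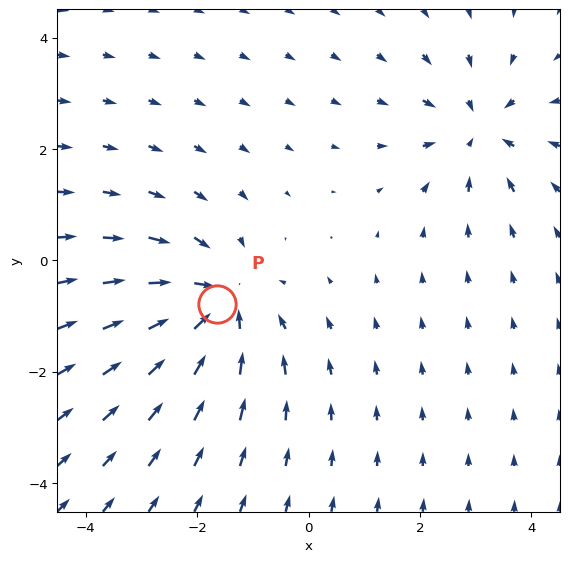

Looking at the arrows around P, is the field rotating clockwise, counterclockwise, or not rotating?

Near P at (-1.6, -0.8) the arrows show no circulation. The curl there is ≈0.

not rotating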